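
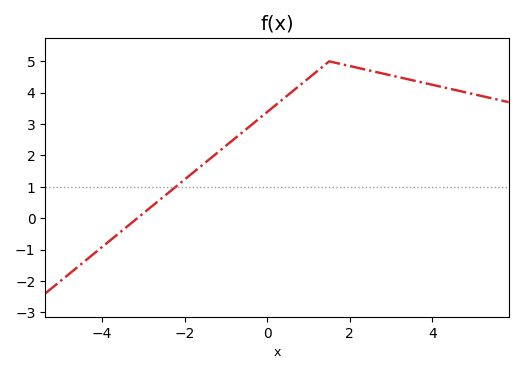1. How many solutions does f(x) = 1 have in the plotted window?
1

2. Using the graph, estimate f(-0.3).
3.1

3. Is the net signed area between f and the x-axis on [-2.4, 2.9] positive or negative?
positive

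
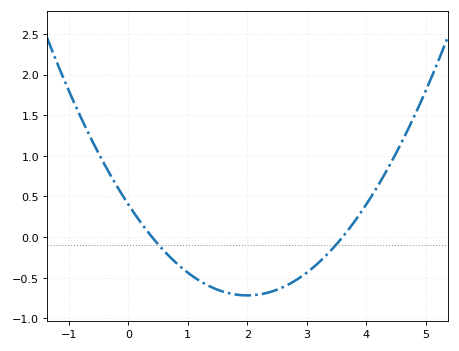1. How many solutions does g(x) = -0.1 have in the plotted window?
2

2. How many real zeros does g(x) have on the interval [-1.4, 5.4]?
2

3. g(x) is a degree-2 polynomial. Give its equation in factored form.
y = 0.28(x - 0.4)(x - 3.6)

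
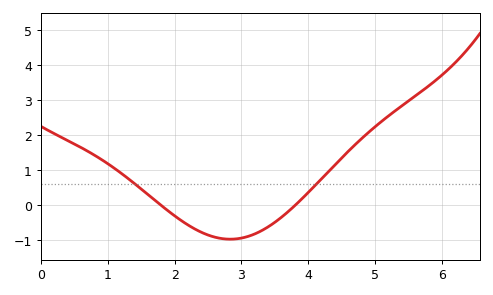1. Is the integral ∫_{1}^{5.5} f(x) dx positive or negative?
positive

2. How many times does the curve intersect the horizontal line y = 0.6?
2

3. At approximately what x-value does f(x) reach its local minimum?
2.83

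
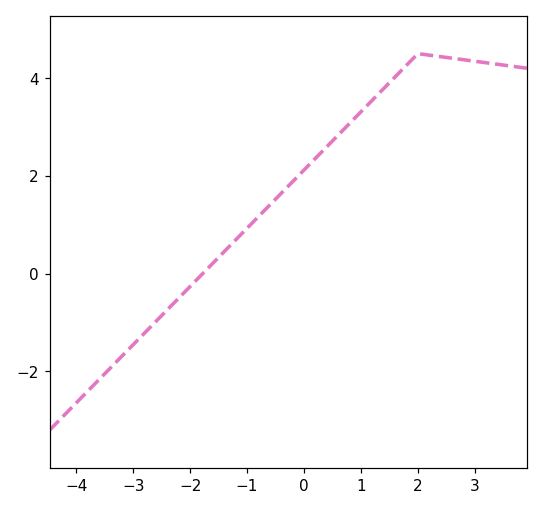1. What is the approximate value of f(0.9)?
3.19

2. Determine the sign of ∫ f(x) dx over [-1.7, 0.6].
positive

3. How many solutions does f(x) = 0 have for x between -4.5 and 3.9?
1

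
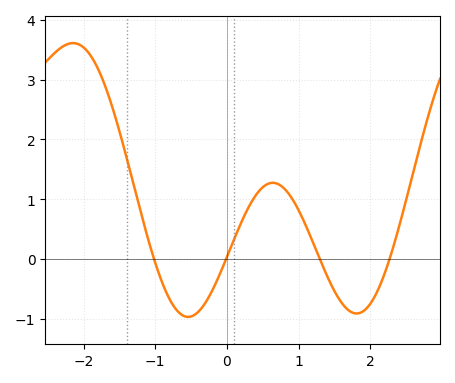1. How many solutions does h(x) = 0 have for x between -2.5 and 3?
4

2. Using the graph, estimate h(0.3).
0.9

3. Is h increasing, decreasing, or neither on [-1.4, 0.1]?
neither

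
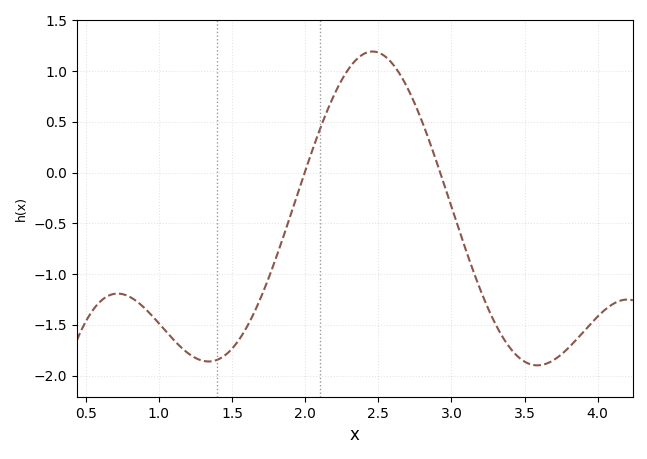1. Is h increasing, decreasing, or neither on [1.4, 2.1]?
increasing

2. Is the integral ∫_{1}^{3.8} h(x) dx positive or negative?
negative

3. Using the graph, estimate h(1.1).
-1.65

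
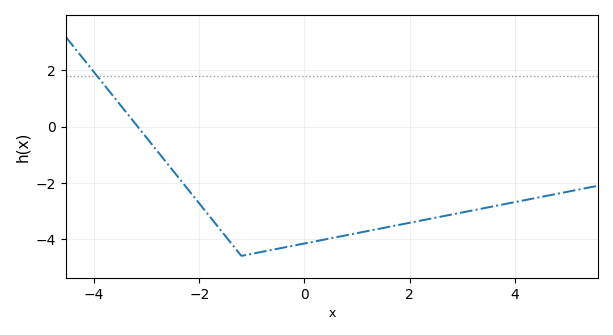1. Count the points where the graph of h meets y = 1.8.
1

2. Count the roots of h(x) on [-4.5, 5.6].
1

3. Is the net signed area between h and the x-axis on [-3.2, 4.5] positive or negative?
negative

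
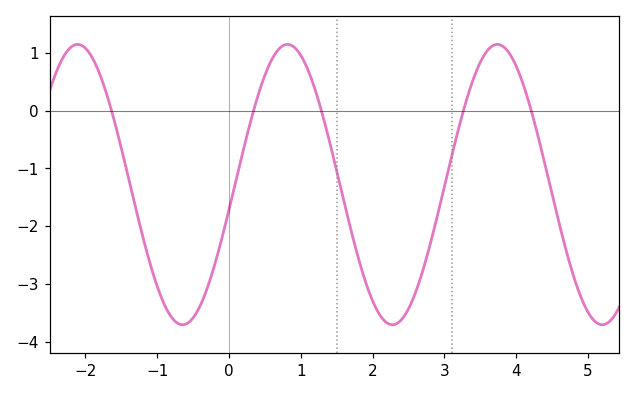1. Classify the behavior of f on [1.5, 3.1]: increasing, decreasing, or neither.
neither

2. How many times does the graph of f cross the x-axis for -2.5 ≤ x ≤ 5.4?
5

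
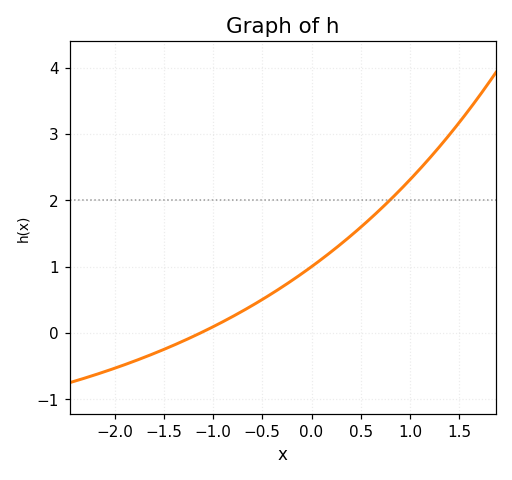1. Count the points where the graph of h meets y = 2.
1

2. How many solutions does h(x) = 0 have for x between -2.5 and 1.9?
1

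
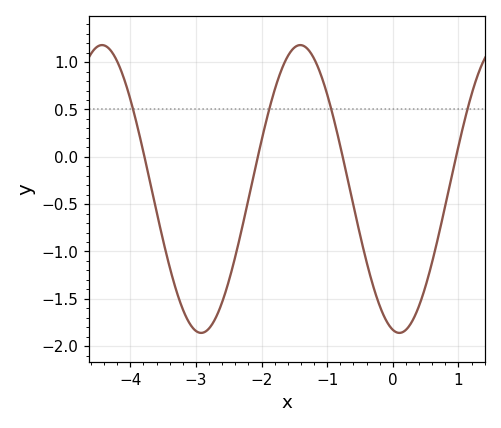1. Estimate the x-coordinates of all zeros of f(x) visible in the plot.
-3.78, -2.06, -0.763, 0.965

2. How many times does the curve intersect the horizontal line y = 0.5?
4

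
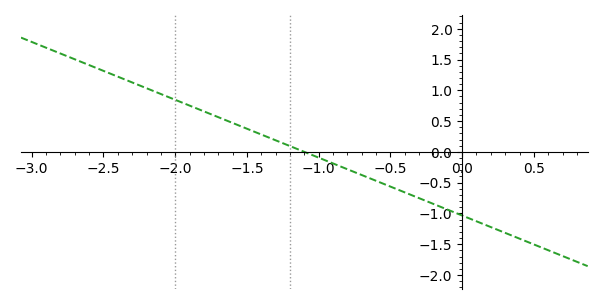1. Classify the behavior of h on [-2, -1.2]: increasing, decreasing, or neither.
decreasing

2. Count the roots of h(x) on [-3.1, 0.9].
1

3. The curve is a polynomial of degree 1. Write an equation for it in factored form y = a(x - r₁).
y = -0.94(x + 1.1)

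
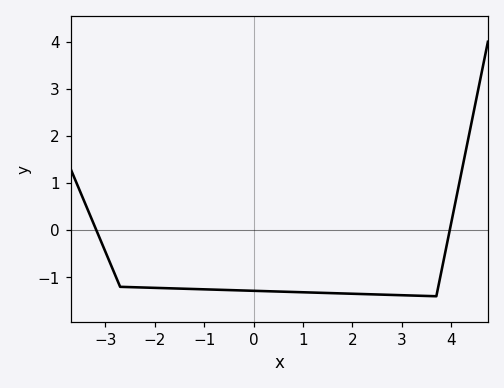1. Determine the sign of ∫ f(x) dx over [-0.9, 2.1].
negative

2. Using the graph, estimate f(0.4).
-1.3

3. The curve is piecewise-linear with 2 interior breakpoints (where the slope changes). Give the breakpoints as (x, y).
(-2.7, -1.2); (3.7, -1.4)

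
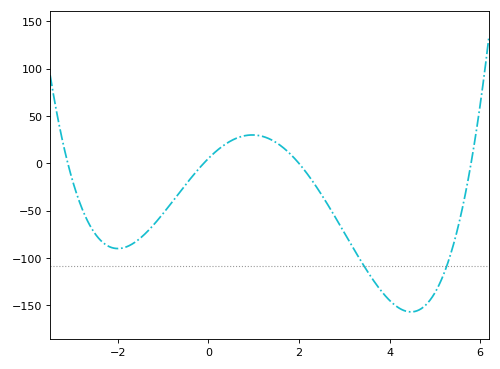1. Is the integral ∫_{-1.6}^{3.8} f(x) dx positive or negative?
negative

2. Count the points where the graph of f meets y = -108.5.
2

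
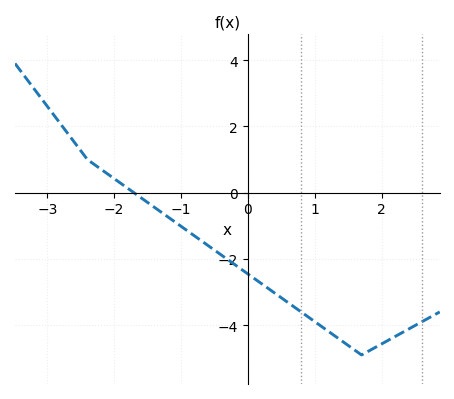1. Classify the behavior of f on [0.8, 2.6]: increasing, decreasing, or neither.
neither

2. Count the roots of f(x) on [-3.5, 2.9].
1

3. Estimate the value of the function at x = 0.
-2.4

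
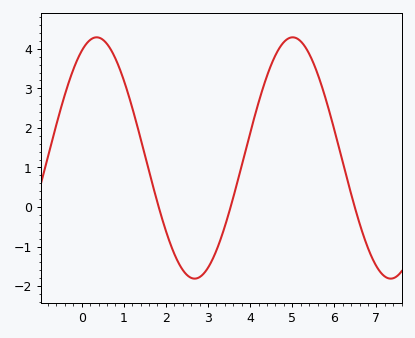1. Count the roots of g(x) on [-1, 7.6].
3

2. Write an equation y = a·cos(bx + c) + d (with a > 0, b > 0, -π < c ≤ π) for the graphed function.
y = 3.05cos(1.35x - 0.48) + 1.24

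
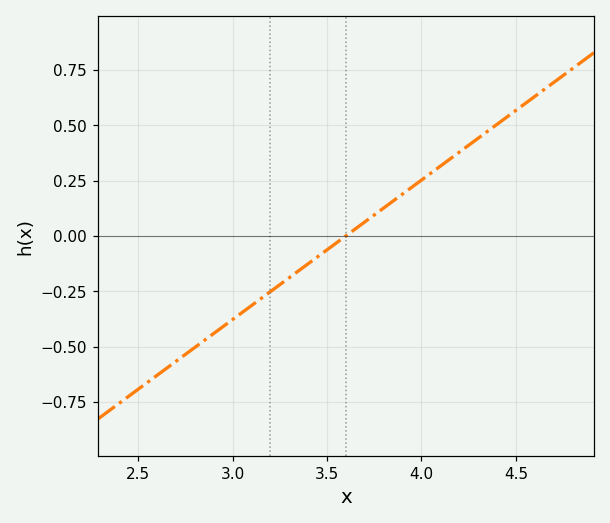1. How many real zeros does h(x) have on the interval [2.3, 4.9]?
1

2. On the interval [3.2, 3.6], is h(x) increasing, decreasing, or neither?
increasing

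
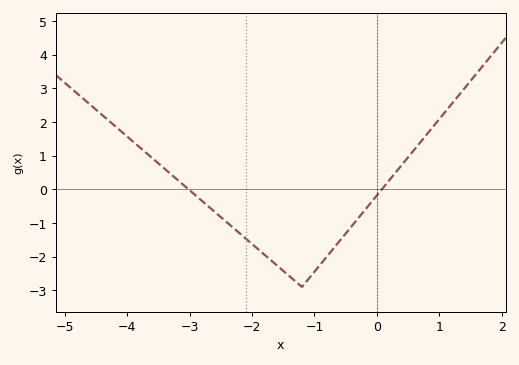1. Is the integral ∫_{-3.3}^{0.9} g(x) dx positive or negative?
negative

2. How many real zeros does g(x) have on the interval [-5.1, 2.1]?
2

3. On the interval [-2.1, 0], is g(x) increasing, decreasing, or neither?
neither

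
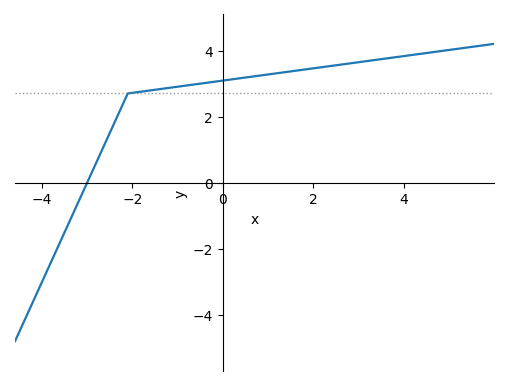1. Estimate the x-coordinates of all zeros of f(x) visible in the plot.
-3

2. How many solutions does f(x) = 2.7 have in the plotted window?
1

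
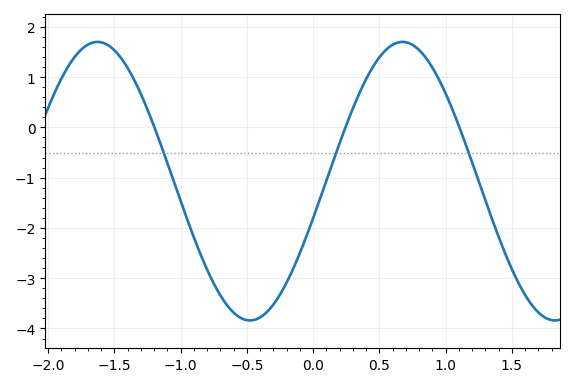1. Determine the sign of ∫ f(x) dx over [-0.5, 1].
negative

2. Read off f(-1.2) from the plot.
0.022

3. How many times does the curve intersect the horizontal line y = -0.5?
3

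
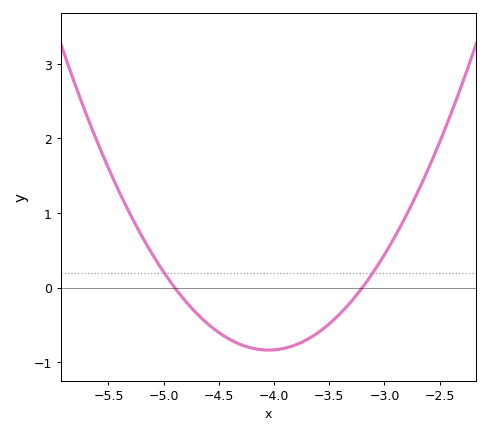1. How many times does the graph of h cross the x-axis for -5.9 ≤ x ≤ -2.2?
2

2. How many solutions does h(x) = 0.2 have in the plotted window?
2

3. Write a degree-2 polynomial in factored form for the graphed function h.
y = 1.16(x + 4.9)(x + 3.2)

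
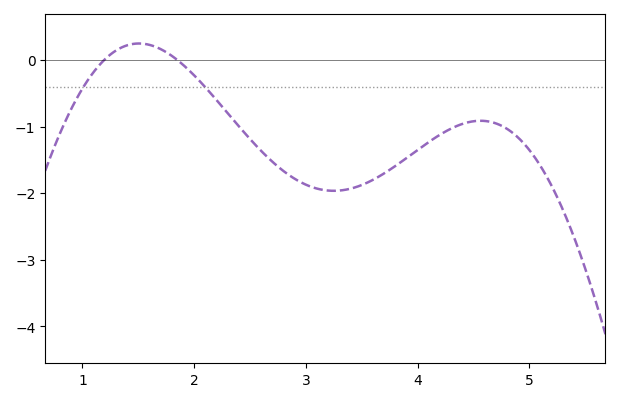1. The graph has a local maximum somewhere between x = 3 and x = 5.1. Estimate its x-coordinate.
4.56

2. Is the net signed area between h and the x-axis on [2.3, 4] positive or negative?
negative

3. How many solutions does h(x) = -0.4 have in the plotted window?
2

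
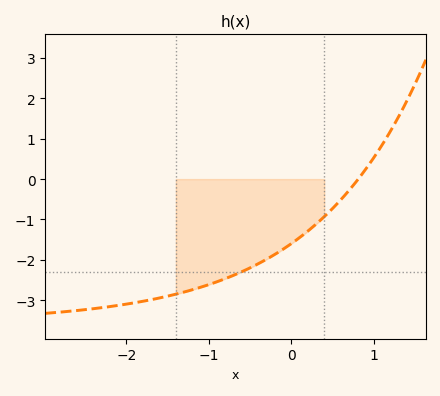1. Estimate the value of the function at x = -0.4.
-2.1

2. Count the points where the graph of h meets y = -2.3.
1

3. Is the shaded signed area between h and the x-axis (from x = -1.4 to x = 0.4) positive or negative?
negative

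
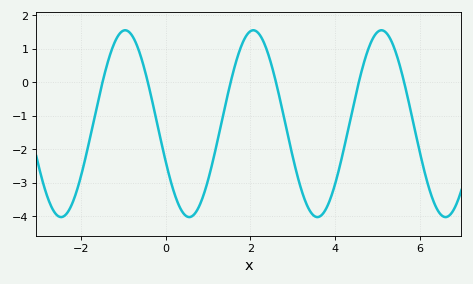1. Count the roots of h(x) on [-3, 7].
6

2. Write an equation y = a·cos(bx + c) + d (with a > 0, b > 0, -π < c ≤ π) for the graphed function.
y = 2.79cos(2.08x + 1.98) - 1.24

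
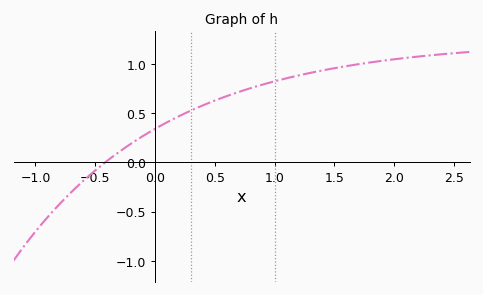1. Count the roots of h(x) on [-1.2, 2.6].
1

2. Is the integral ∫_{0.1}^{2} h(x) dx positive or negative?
positive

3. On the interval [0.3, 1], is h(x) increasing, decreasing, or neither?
increasing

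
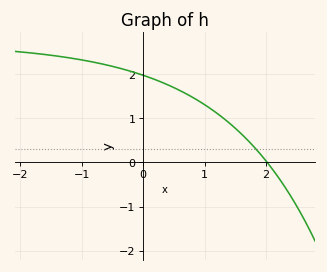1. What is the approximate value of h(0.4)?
1.76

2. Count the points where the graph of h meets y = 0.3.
1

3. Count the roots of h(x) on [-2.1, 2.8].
1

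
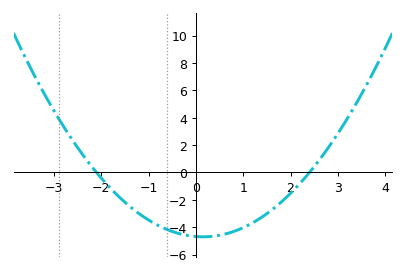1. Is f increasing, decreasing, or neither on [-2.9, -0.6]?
decreasing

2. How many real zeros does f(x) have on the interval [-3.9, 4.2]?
2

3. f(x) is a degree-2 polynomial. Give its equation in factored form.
y = 0.93(x + 2.1)(x - 2.4)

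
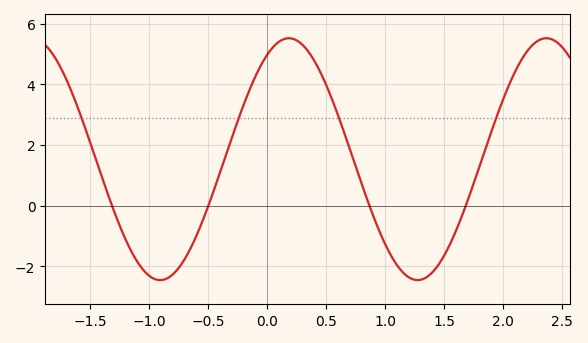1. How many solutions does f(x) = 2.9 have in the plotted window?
4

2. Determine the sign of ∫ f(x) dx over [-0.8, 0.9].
positive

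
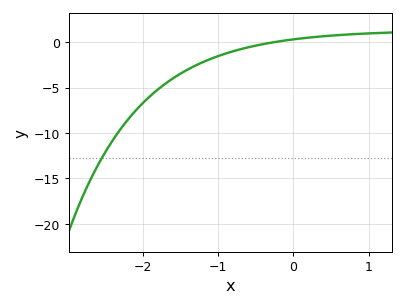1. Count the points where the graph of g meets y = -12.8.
1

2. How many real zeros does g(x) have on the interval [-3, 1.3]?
1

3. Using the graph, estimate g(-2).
-6.67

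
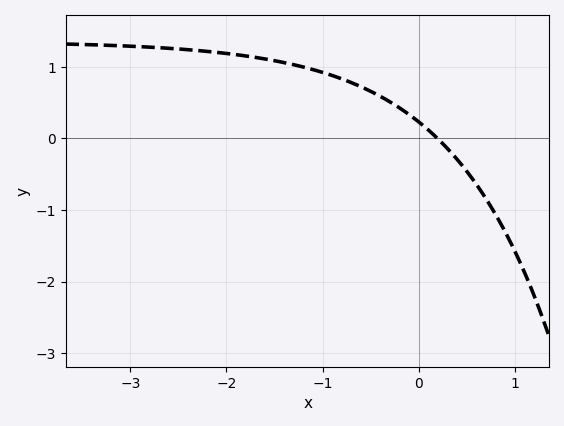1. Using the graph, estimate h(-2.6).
1.26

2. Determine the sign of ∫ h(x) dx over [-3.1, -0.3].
positive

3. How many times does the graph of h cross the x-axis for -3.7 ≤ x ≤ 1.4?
1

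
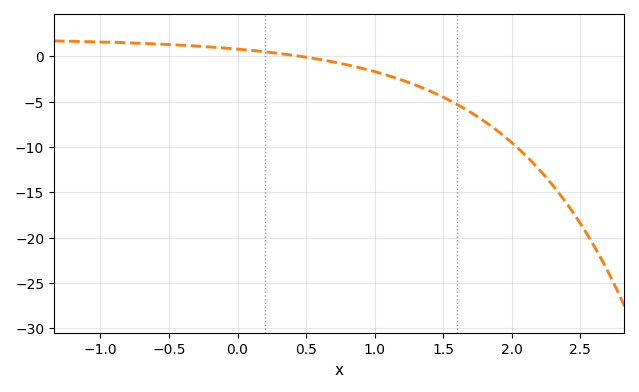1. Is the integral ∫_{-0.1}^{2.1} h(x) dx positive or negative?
negative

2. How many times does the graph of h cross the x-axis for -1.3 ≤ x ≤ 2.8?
1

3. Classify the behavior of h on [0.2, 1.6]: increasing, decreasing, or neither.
decreasing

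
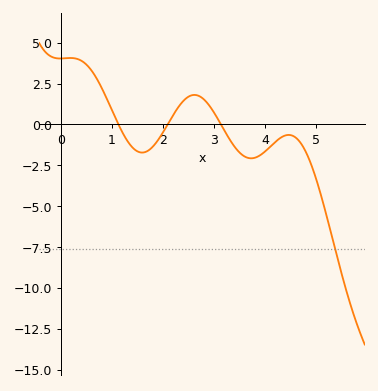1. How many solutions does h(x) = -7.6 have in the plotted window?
1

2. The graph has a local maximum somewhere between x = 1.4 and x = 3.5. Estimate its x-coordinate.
2.6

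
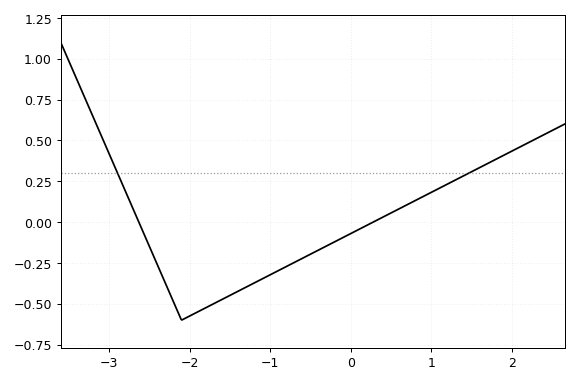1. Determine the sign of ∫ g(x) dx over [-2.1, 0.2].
negative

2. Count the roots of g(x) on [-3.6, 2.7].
2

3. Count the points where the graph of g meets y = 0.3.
2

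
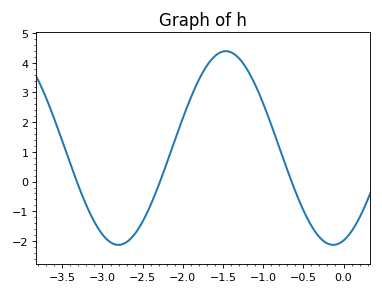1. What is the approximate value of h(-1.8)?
3.43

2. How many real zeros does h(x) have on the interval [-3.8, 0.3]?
3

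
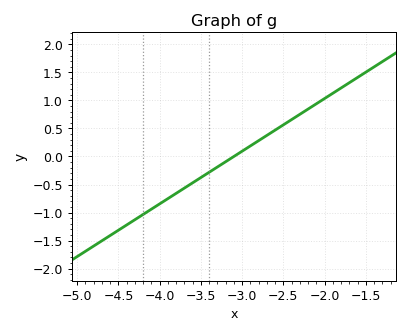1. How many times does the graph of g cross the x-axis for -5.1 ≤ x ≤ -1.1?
1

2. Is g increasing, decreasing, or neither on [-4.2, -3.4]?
increasing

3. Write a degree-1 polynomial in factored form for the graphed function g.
y = 0.94(x + 3.1)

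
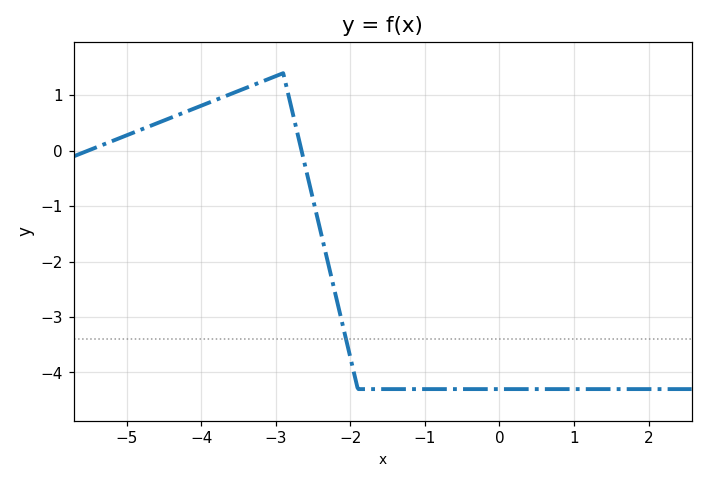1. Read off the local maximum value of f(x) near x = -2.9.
1.4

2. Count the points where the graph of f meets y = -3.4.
1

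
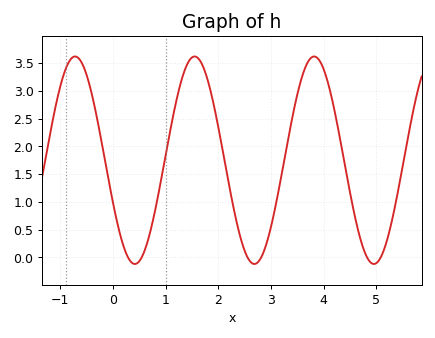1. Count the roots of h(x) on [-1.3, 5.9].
6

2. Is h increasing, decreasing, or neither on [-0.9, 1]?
neither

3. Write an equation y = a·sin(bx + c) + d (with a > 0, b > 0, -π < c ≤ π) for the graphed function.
y = 1.87sin(2.77x - 2.72) + 1.75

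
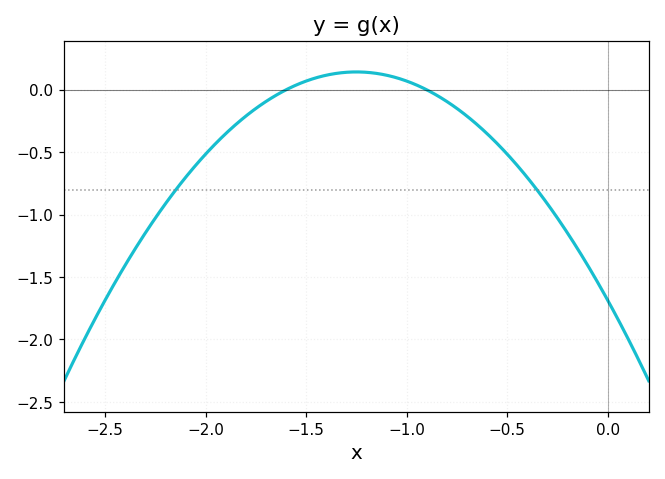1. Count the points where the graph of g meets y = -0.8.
2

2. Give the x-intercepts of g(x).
-1.6, -0.9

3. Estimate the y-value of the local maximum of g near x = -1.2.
0.143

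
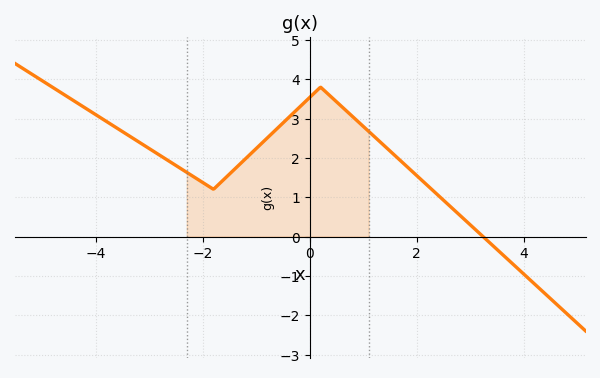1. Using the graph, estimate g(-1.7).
1.3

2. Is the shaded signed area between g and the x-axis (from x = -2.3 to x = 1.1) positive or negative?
positive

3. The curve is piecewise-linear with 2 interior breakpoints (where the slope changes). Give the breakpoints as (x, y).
(-1.8, 1.2); (0.2, 3.8)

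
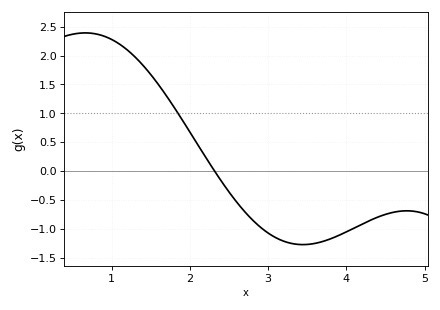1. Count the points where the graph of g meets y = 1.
1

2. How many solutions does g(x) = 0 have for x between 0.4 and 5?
1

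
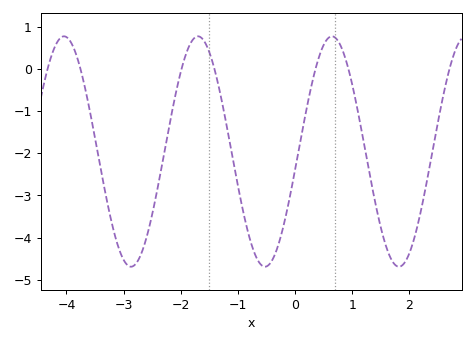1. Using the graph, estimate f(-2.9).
-4.68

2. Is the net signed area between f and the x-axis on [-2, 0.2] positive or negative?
negative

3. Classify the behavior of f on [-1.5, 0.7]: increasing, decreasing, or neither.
neither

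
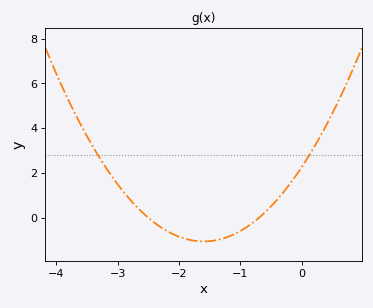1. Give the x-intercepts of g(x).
-2.5, -0.7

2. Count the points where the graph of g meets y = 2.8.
2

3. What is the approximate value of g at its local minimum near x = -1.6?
-1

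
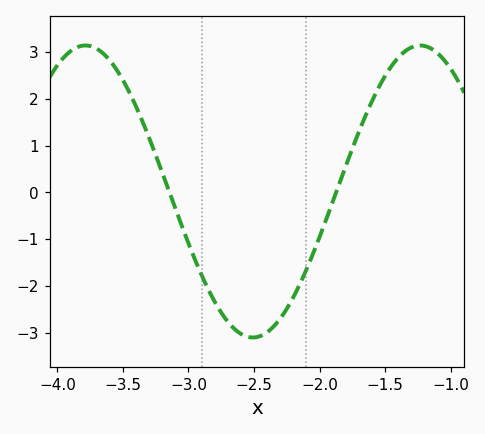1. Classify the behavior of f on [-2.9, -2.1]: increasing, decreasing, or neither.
neither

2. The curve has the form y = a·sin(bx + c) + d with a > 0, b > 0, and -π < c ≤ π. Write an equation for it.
y = 3.12sin(2.5x - 1.7) + 0.02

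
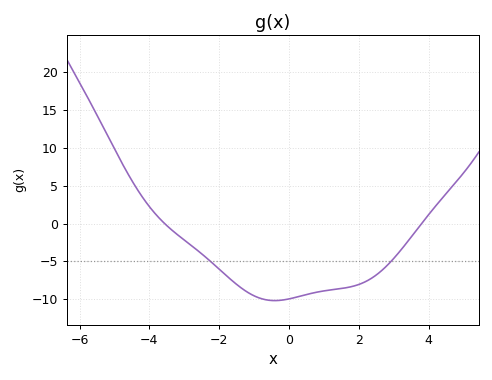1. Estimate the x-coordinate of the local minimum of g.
-0.409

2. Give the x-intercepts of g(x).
-3.56, 3.8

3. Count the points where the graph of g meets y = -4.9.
2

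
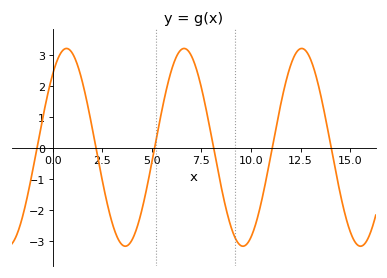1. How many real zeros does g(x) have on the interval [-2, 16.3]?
6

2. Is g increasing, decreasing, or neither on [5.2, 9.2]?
neither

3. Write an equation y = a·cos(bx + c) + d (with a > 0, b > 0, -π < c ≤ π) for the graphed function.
y = 3.19cos(1.06x - 0.74) + 0.01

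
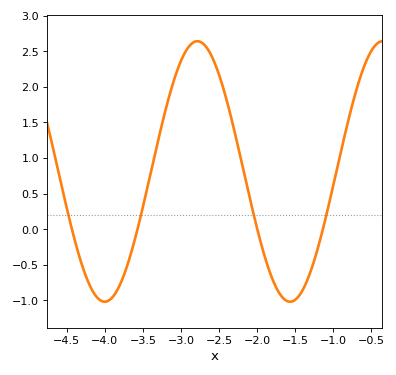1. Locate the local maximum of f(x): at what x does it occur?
-2.78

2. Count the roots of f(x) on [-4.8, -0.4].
4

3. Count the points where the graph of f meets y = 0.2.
4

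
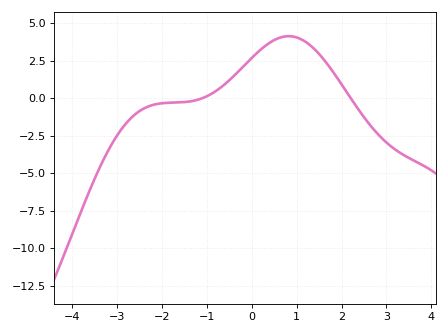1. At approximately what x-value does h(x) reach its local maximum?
0.821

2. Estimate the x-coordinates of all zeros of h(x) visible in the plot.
-1.11, 2.21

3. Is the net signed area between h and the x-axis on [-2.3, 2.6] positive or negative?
positive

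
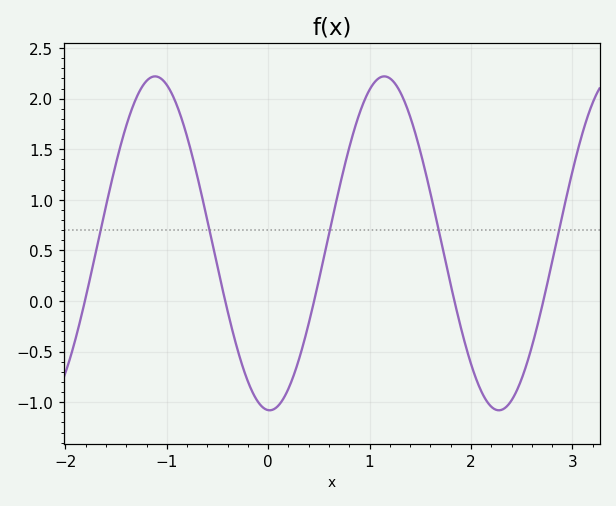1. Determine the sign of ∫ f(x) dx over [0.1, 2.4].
positive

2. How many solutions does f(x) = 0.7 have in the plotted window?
5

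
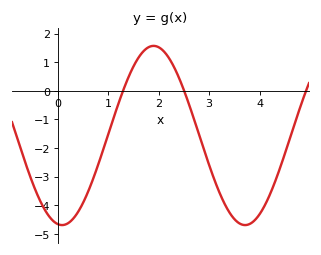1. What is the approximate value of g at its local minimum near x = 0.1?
-4.7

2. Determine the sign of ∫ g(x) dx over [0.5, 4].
negative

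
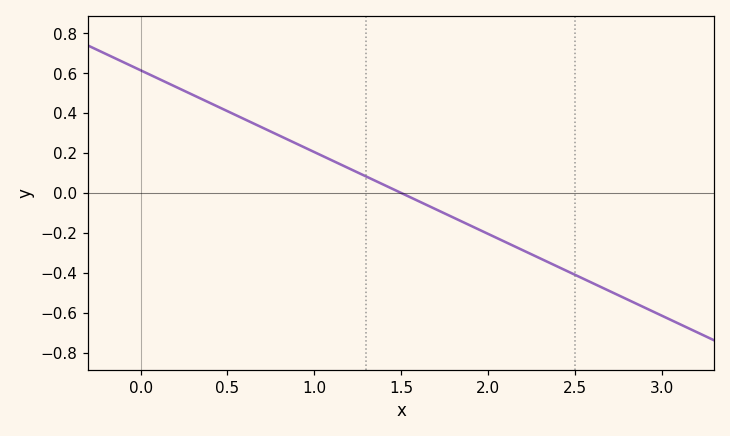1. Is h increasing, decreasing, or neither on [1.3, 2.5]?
decreasing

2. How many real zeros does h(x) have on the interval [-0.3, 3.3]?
1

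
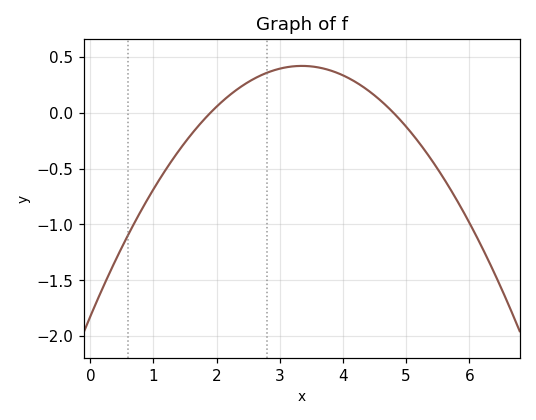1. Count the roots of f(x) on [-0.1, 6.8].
2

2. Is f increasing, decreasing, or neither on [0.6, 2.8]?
increasing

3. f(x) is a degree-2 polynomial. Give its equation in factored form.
y = -0.2(x - 1.9)(x - 4.8)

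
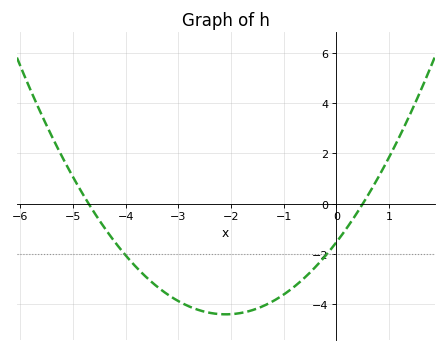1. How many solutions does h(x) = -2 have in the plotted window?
2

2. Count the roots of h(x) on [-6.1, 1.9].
2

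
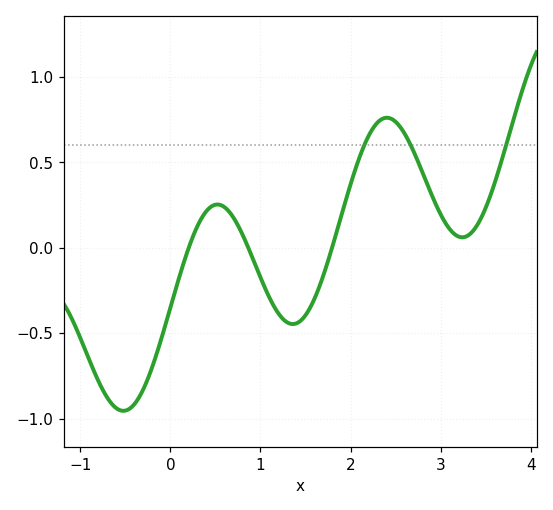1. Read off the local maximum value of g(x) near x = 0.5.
0.253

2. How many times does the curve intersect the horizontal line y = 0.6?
3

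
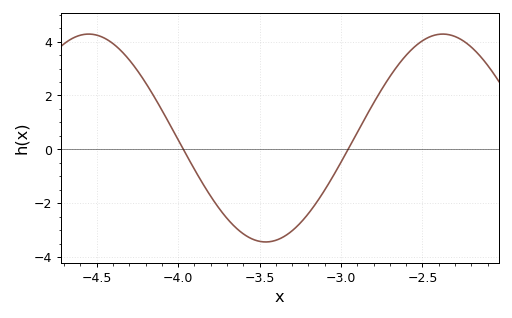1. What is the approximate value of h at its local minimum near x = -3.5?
-3.44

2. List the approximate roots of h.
-3.97, -2.96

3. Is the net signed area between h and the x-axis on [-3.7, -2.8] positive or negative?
negative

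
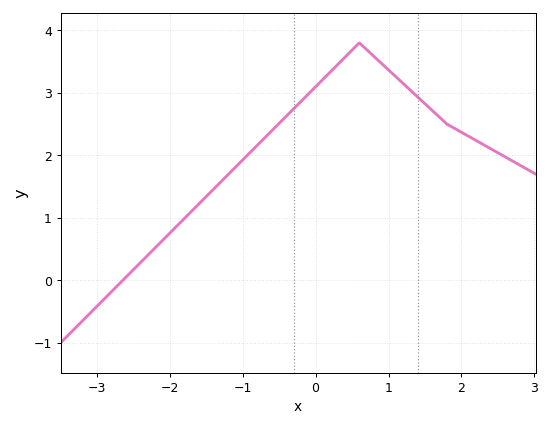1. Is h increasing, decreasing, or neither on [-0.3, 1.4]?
neither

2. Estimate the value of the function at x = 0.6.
3.8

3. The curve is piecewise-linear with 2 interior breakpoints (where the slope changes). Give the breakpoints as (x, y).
(0.6, 3.8); (1.8, 2.5)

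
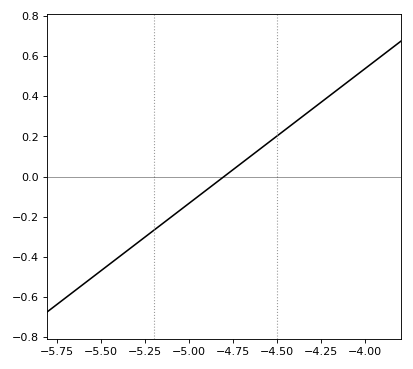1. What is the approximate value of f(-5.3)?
-0.335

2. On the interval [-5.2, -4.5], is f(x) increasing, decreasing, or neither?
increasing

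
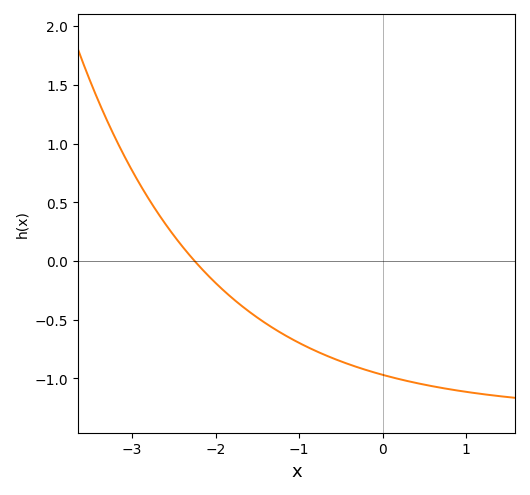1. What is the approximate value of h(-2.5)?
0.218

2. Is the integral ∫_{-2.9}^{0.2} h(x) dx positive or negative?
negative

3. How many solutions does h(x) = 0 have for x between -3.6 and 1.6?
1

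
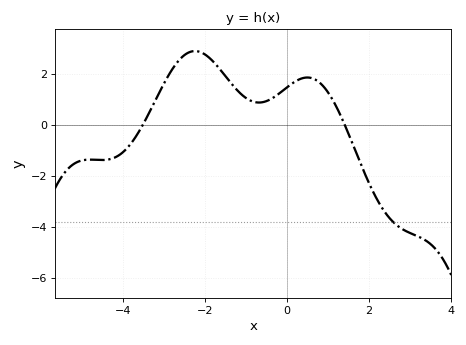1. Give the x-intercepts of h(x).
-3.6, 1.4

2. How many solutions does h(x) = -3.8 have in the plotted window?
1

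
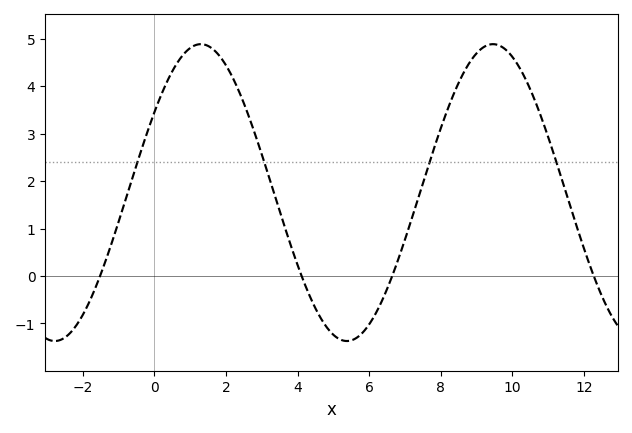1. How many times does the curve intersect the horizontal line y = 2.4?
4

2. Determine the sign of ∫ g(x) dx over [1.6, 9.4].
positive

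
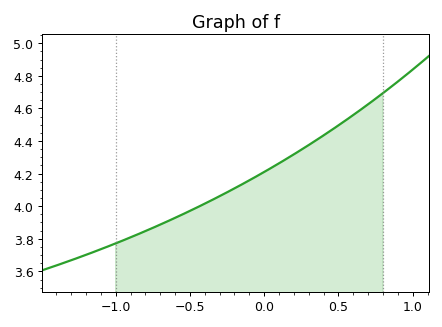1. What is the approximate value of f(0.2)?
4.32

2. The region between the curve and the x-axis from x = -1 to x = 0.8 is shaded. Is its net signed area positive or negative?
positive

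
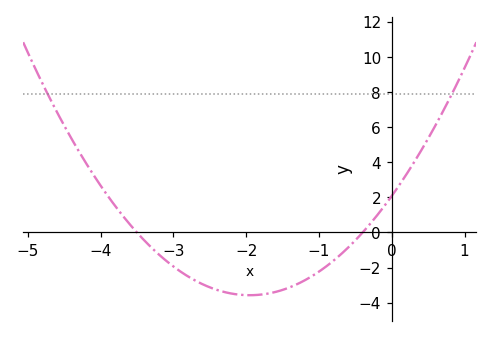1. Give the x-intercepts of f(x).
-3.5, -0.4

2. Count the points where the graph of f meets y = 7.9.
2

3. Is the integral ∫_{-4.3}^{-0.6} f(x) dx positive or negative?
negative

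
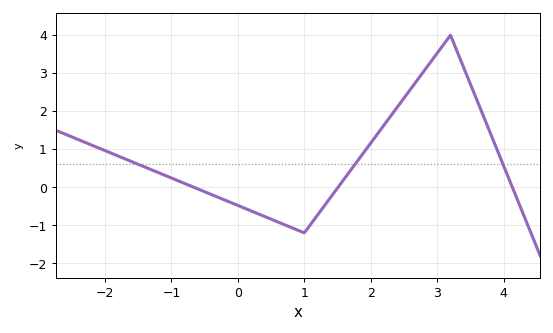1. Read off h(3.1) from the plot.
3.76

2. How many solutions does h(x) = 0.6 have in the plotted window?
3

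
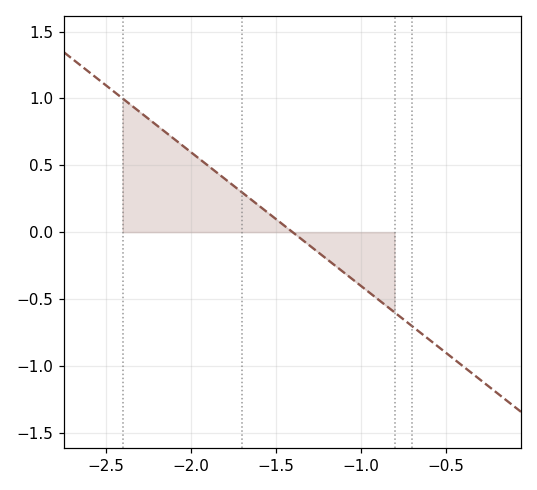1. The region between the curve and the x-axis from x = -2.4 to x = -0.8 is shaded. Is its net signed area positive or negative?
positive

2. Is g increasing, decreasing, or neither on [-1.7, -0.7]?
decreasing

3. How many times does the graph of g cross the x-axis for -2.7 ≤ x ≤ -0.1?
1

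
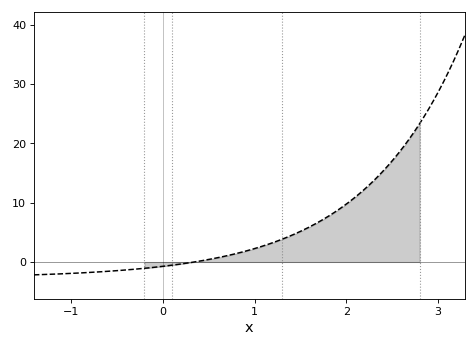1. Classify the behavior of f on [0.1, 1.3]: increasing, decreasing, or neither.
increasing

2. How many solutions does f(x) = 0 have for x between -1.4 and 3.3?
1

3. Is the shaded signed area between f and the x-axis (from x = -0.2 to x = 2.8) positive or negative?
positive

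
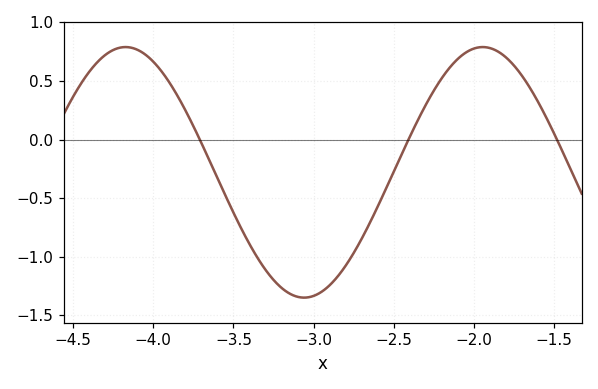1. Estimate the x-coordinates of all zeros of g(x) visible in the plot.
-3.7, -2.4, -1.5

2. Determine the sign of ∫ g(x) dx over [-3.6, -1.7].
negative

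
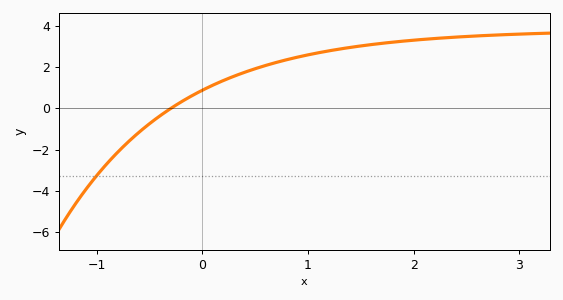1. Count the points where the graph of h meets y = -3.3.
1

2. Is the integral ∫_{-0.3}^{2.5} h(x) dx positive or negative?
positive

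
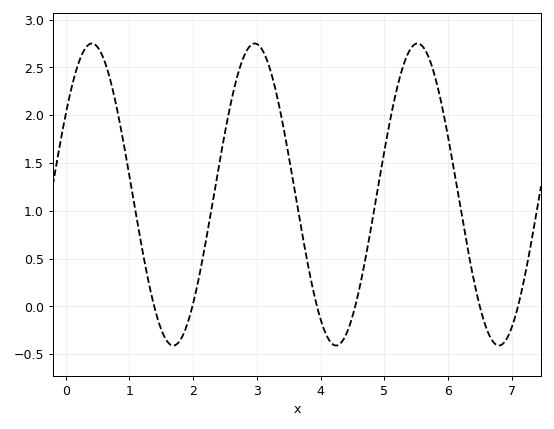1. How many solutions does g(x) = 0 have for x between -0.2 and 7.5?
6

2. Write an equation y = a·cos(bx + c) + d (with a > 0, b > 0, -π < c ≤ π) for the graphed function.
y = 1.58cos(2.5x - 1) + 1.17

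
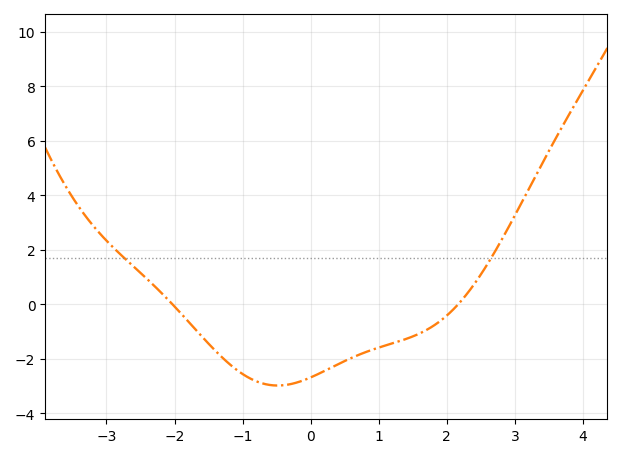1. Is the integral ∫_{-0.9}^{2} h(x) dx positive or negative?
negative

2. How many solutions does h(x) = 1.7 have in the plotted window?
2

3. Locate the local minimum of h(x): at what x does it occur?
-0.486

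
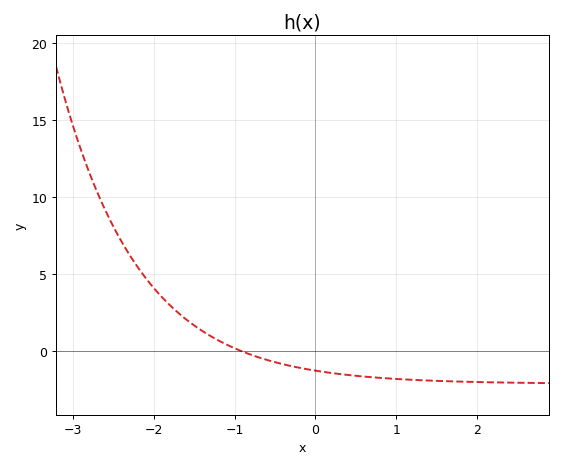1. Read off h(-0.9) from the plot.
-0.054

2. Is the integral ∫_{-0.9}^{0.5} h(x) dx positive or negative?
negative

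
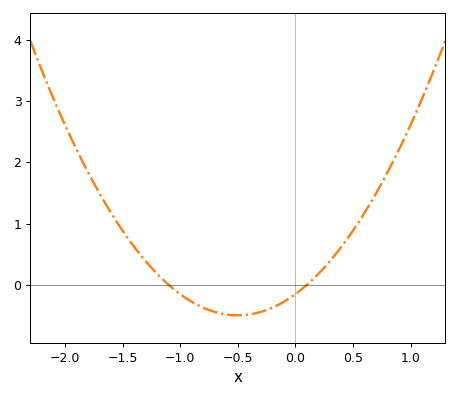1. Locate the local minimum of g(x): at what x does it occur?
-0.5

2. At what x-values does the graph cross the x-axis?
-1.1, 0.1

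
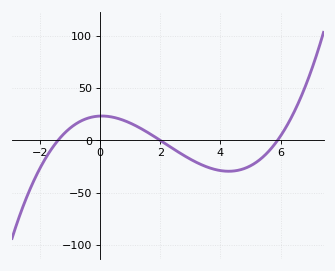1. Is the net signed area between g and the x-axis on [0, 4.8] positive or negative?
negative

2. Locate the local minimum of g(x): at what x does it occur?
4.2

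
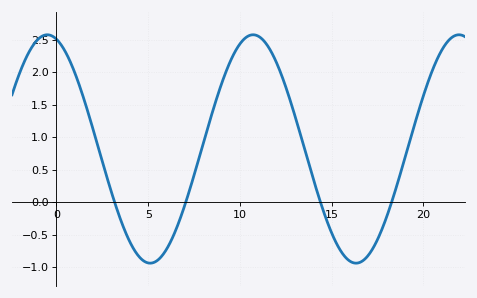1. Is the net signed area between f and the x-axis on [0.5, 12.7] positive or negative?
positive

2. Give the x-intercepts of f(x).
3, 7, 14.5, 18.5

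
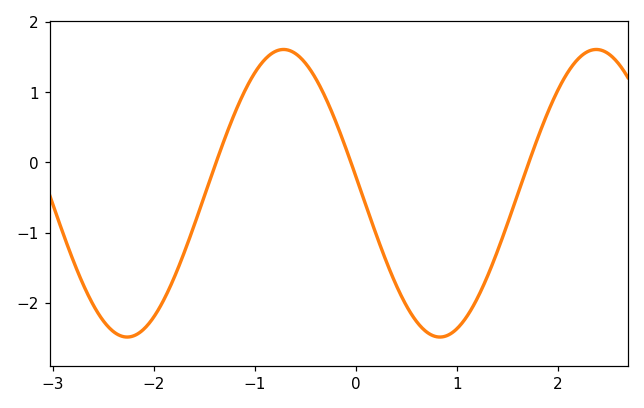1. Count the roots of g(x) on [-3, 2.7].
3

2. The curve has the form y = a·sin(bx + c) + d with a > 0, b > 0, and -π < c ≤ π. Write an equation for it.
y = 2.05sin(2.03x + 3.02) - 0.44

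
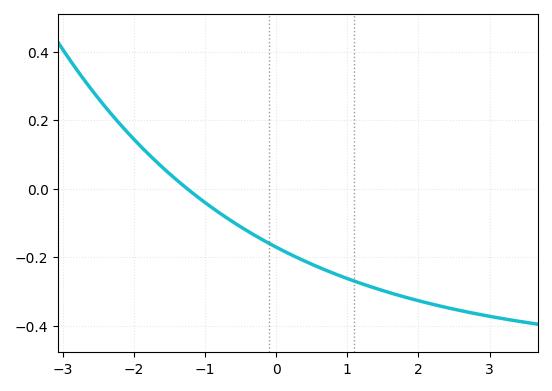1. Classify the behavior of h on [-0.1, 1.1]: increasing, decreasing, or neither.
decreasing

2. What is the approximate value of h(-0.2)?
-0.14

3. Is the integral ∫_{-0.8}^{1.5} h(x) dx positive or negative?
negative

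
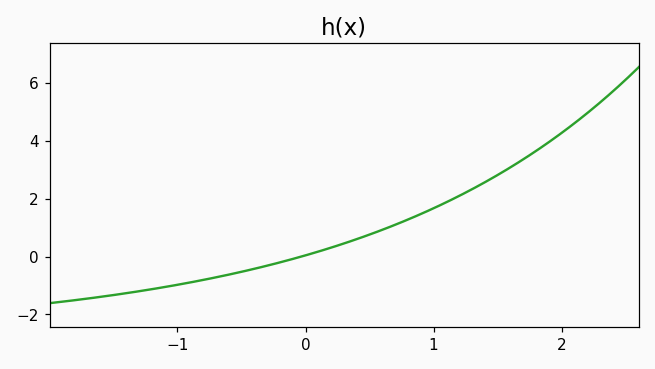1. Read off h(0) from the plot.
0.04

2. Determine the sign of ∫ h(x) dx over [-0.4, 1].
positive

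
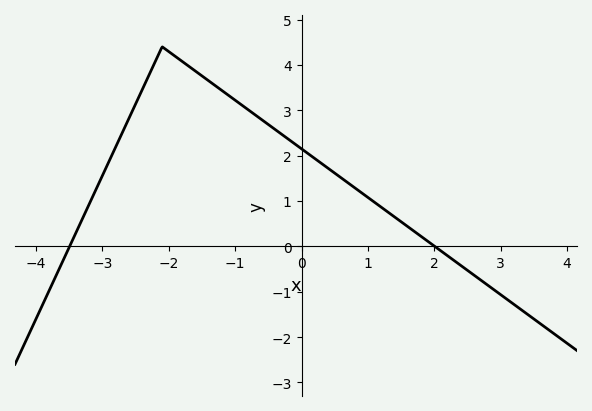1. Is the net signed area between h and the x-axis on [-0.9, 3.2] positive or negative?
positive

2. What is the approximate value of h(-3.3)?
0.6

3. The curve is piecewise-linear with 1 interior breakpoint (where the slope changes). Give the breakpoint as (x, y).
(-2.1, 4.4)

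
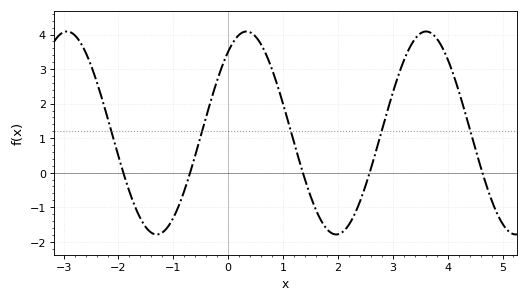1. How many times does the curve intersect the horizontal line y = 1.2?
5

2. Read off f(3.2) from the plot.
3.2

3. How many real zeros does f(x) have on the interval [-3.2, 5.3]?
5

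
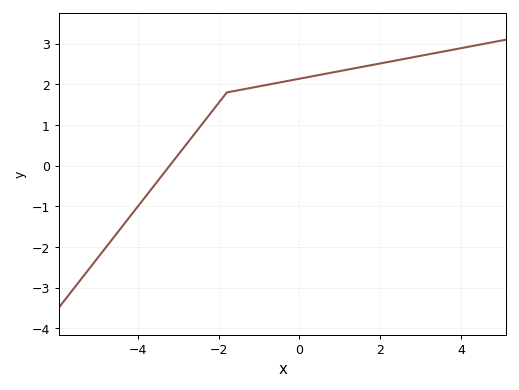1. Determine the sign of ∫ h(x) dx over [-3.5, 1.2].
positive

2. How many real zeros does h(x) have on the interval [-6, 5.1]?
1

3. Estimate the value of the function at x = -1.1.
1.93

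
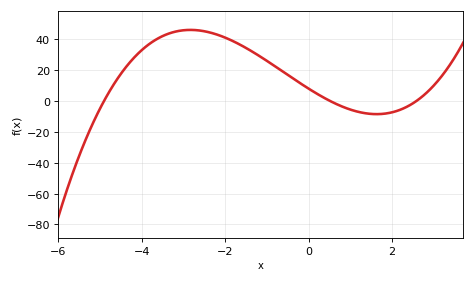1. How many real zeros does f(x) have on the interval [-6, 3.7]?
3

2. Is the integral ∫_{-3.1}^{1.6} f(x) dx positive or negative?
positive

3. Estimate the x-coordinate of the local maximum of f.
-2.83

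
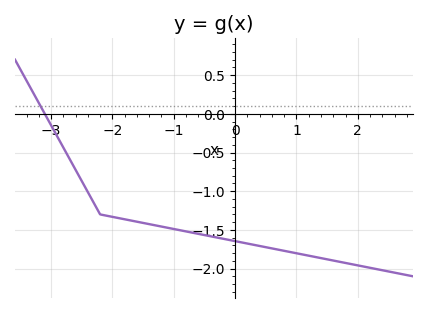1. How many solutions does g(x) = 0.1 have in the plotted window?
1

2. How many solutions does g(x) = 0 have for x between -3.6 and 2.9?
1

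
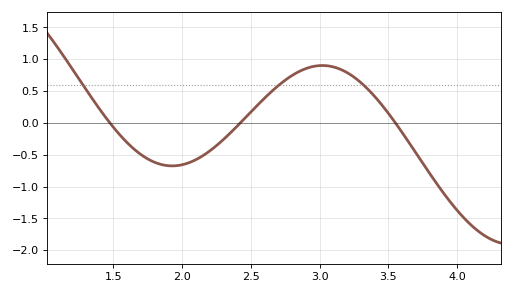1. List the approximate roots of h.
1.47, 2.42, 3.55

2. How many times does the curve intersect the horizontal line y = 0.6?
3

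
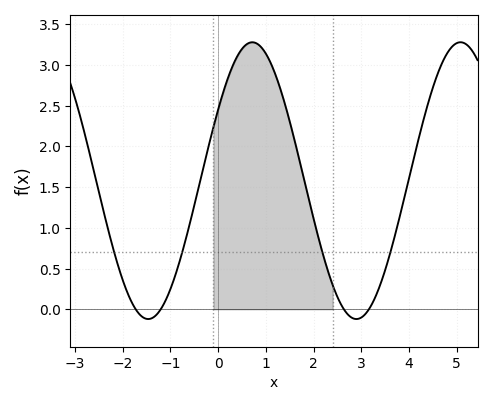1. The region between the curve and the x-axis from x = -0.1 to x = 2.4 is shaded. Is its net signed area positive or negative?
positive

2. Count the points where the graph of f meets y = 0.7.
4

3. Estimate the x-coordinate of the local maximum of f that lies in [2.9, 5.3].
5.08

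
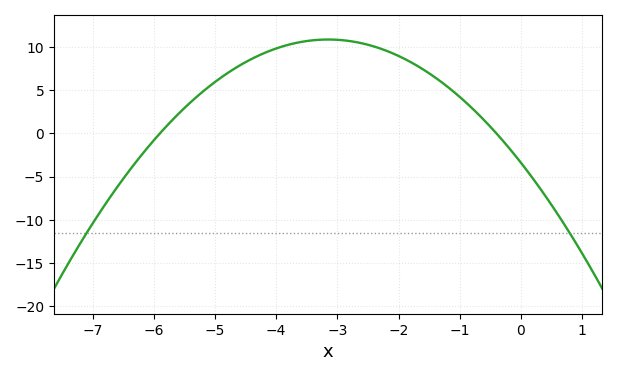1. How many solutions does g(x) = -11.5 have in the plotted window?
2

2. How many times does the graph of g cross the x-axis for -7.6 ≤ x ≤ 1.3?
2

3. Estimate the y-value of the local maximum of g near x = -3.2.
11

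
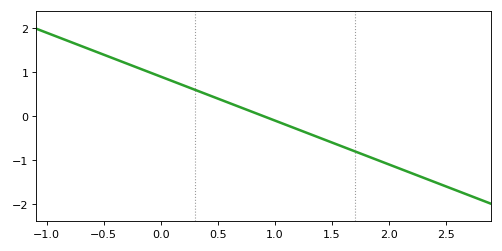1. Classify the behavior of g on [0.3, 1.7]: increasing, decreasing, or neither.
decreasing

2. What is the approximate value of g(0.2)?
0.7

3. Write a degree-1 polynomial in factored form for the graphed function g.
y = -1(x - 0.9)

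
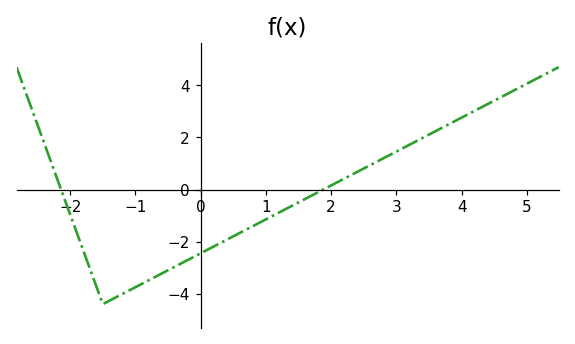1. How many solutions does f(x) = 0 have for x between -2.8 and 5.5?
2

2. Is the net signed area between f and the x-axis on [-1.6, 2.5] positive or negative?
negative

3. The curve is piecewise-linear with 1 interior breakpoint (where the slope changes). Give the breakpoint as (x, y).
(-1.5, -4.4)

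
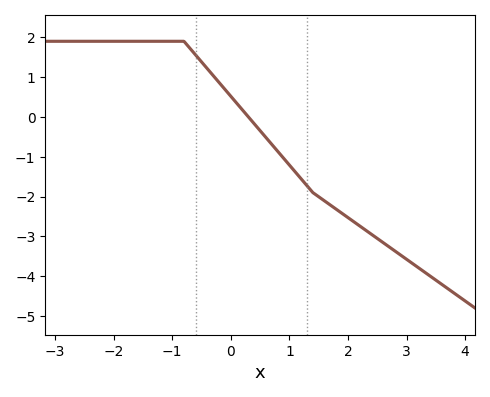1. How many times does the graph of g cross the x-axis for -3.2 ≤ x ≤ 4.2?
1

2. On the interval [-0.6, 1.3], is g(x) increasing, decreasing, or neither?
decreasing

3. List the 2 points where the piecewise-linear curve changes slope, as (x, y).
(-0.8, 1.9); (1.4, -1.9)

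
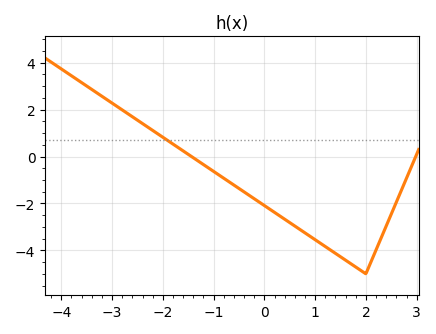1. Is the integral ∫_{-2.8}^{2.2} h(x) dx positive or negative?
negative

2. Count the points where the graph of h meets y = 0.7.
1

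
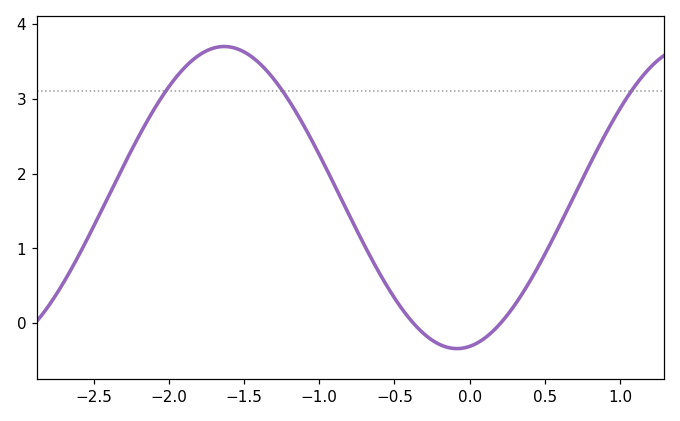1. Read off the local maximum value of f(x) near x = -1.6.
3.7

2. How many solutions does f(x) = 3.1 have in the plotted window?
3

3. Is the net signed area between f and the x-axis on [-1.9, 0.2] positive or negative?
positive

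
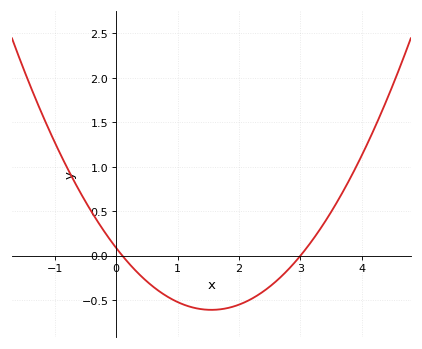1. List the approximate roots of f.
0.1, 3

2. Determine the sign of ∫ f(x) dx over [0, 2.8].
negative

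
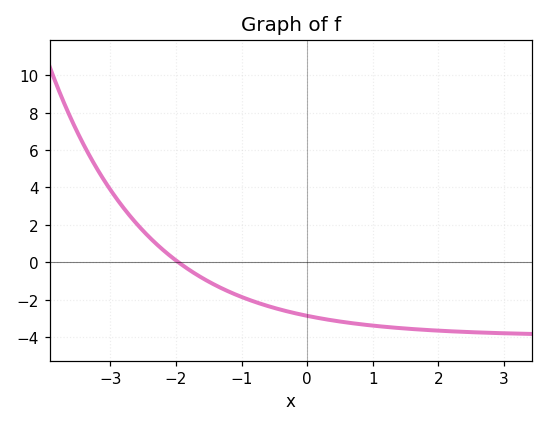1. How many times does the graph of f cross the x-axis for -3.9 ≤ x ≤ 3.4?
1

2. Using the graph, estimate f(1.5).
-3.6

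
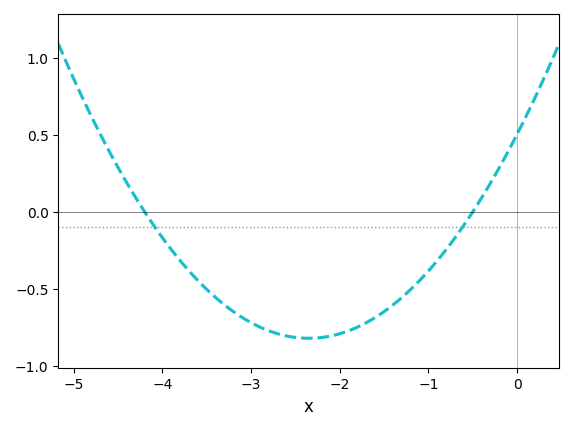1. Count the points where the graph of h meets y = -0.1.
2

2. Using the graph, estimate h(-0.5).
0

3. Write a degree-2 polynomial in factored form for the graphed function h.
y = 0.24(x + 4.2)(x + 0.5)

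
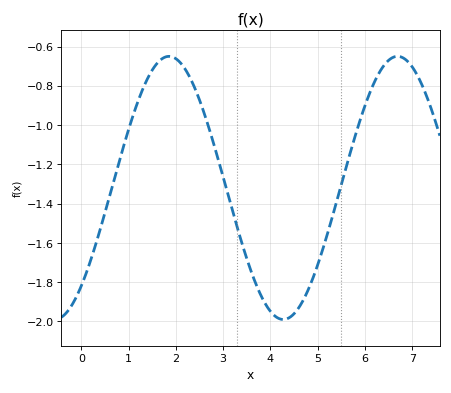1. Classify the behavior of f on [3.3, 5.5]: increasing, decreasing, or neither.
neither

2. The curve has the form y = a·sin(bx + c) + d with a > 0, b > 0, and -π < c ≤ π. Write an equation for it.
y = 0.67sin(1.3x - 0.84) - 1.32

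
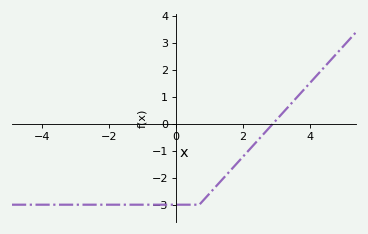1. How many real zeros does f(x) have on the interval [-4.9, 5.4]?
1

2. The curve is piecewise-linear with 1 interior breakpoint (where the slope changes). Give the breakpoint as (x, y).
(0.7, -3)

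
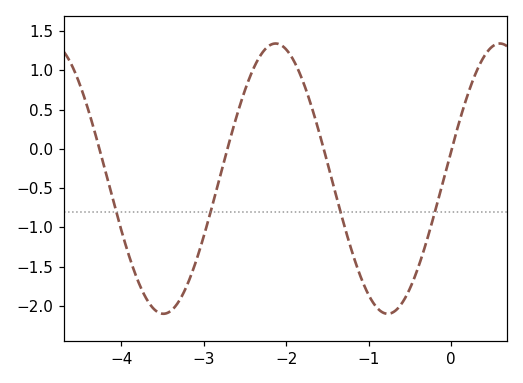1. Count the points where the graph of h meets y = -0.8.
4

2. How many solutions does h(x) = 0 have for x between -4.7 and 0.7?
4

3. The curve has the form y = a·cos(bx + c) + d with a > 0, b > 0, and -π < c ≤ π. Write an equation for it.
y = 1.72cos(2.31x - 1.36) - 0.38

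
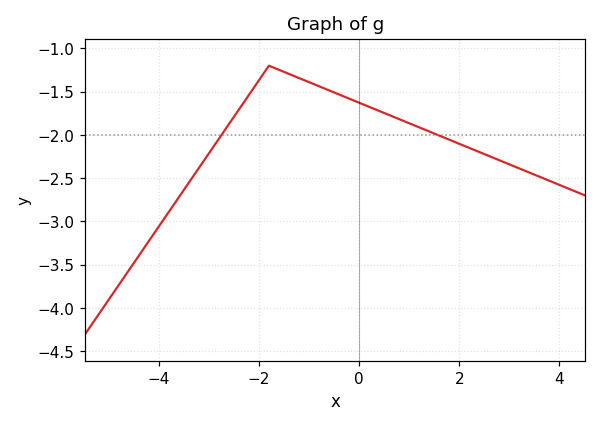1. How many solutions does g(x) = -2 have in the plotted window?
2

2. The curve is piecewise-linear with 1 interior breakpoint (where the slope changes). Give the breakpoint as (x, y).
(-1.8, -1.2)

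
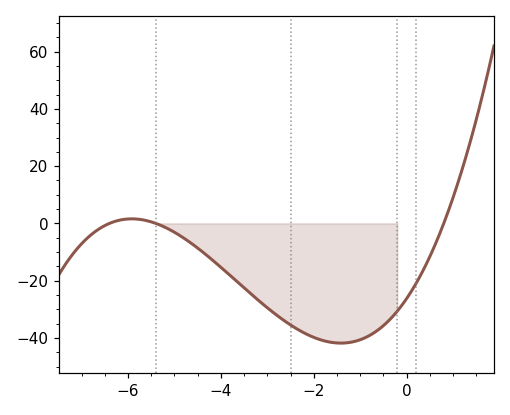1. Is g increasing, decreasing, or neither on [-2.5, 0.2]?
neither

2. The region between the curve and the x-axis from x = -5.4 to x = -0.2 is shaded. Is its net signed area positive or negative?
negative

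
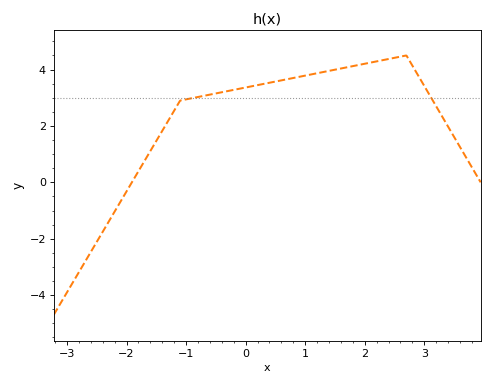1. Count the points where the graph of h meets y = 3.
2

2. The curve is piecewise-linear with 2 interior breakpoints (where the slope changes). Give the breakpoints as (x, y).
(-1.1, 2.9); (2.7, 4.5)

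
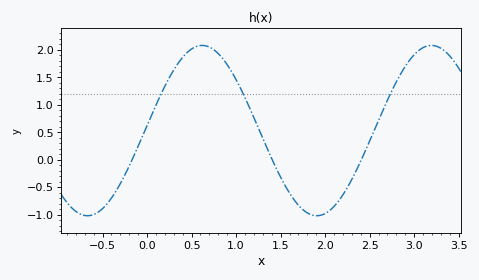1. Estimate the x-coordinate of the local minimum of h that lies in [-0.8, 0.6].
-0.668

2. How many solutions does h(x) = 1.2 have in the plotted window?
3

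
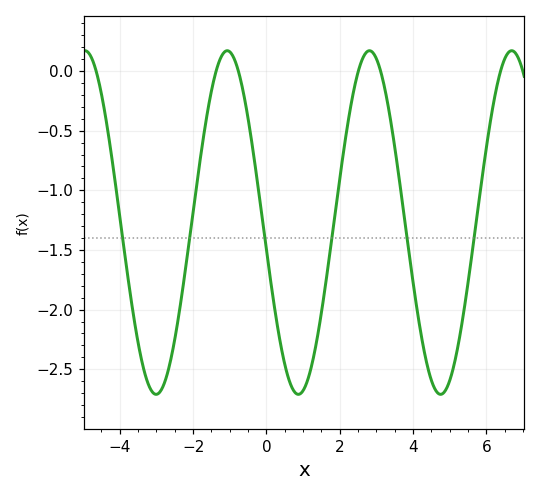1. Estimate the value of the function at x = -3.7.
-1.9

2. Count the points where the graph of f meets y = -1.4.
6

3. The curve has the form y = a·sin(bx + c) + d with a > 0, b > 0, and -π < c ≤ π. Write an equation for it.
y = 1.44sin(1.6x - 3) - 1.27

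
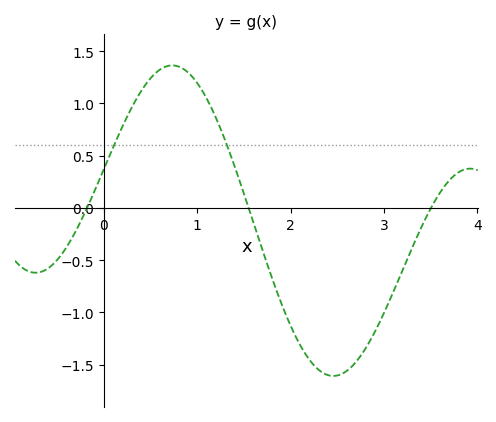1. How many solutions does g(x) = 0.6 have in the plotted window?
2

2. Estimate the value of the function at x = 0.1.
0.6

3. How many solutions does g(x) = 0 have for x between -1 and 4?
3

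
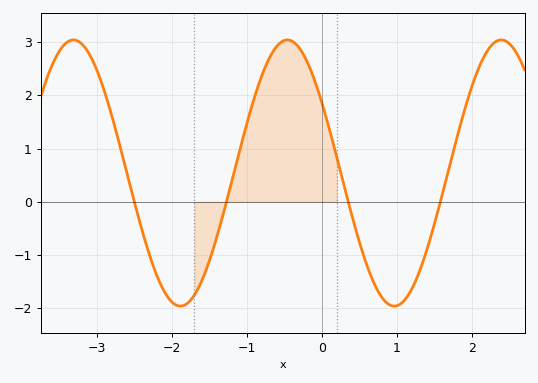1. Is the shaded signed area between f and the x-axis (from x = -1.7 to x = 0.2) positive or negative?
positive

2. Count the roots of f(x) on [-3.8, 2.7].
4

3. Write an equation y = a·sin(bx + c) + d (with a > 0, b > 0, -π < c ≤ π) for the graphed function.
y = 2.5sin(2.2x + 2.6) + 0.54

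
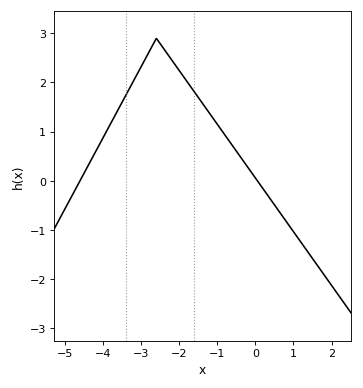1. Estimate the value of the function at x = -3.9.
1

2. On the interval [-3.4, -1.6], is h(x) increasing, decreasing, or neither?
neither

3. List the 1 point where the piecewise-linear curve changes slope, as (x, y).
(-2.6, 2.9)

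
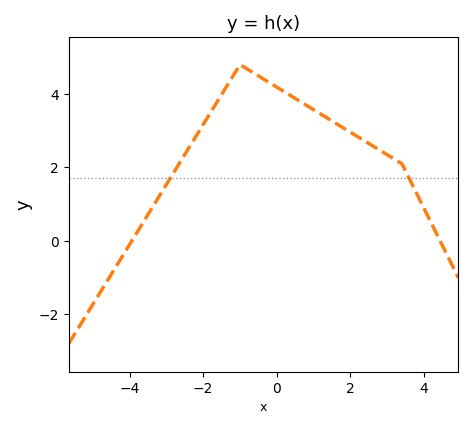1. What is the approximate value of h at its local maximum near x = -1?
4.8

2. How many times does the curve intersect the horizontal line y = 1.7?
2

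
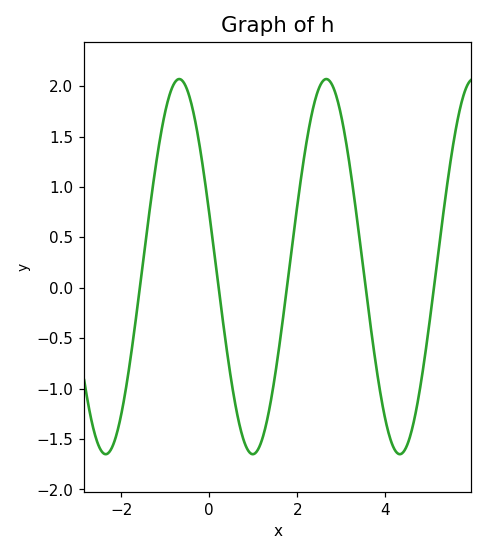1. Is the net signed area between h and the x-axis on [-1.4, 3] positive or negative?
positive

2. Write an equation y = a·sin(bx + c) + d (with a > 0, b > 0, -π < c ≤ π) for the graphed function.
y = 1.86sin(1.9x + 2.9) + 0.21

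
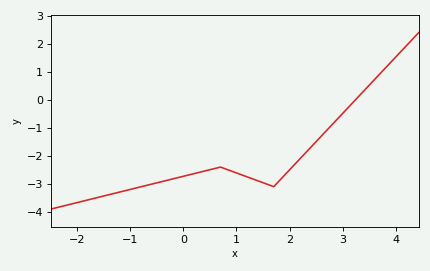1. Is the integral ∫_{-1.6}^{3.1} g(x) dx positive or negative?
negative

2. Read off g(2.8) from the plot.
-0.882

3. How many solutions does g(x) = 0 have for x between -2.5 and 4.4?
1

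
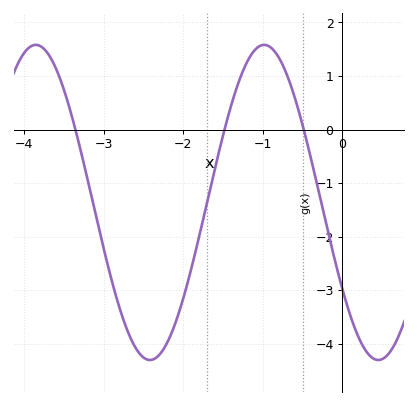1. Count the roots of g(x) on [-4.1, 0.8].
3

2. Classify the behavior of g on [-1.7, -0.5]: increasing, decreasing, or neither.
neither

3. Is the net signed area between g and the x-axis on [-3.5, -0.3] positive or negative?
negative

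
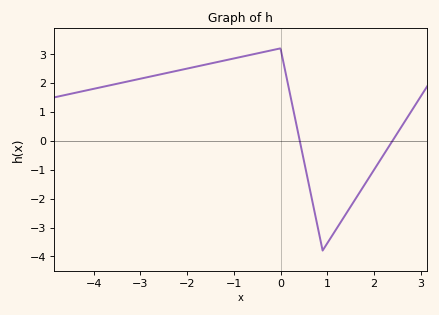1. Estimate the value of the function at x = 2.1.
-0.752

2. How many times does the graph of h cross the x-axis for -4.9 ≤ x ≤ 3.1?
2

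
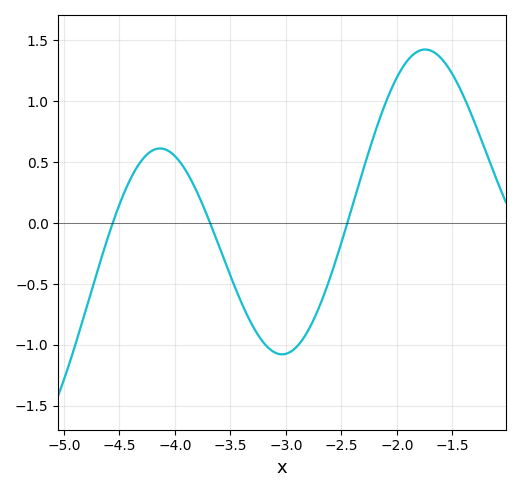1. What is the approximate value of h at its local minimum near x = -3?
-1.08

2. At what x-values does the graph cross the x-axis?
-4.56, -3.68, -2.45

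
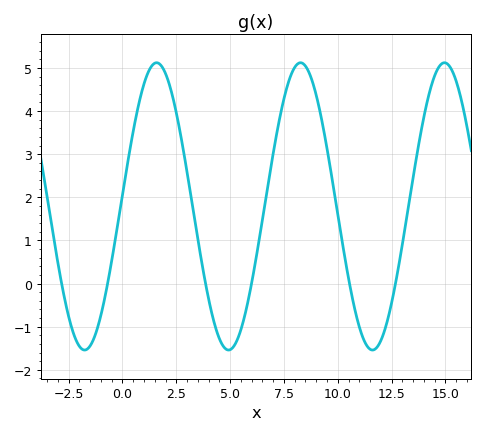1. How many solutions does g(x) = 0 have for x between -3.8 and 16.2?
6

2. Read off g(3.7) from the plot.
0.4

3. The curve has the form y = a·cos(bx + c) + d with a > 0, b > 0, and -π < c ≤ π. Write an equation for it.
y = 3.33cos(0.94x - 1.5) + 1.79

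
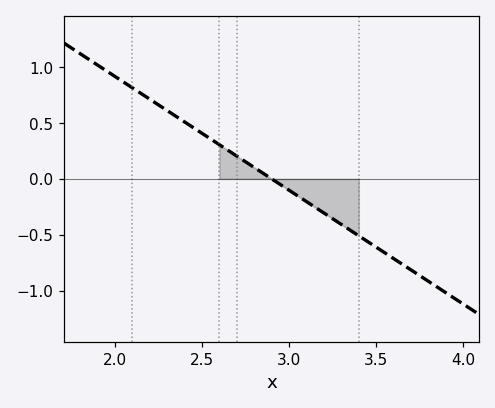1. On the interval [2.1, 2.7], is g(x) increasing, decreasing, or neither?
decreasing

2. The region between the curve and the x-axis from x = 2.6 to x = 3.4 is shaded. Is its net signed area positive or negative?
negative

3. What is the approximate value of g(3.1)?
-0.204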